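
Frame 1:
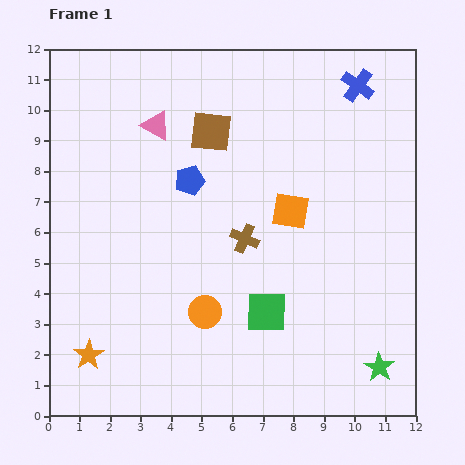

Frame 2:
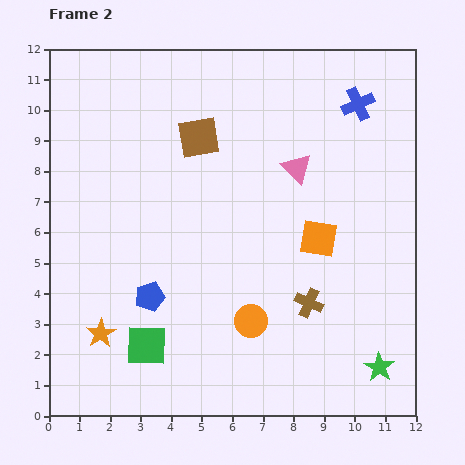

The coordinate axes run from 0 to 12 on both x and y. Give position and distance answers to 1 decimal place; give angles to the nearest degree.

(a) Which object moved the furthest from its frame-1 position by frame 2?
the pink triangle

(moved 4.8; next 4.1)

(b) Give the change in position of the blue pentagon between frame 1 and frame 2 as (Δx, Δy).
(-1.3, -3.8)

The blue pentagon was at (4.6, 7.7) in frame 1 and (3.3, 3.9) in frame 2.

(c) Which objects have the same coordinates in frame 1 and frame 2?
the green star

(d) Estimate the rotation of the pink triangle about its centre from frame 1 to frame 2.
16° clockwise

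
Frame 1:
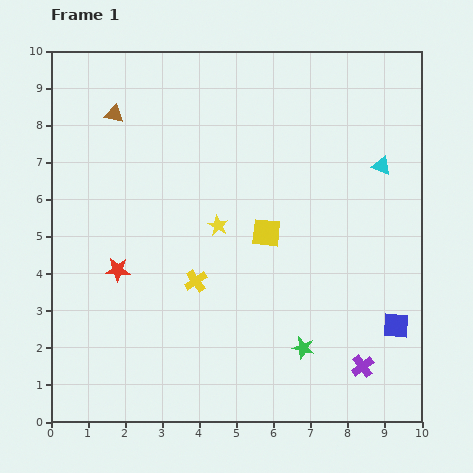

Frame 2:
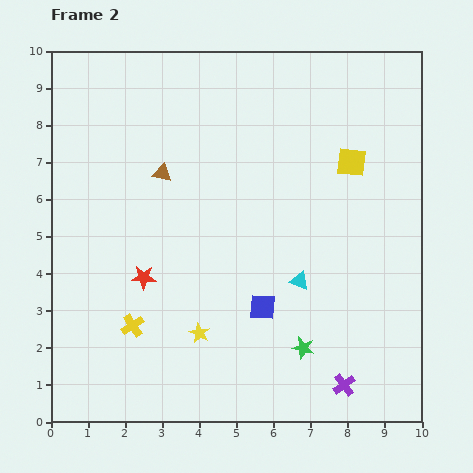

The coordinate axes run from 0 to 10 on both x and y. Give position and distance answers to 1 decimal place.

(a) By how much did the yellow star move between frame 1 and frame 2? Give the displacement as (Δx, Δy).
(-0.5, -2.9)

The yellow star was at (4.5, 5.3) in frame 1 and (4.0, 2.4) in frame 2.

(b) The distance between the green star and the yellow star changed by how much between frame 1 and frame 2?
-1.2

Distance in frame 1: 4.0. Distance in frame 2: 2.8.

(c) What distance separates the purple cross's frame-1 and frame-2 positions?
0.7

The purple cross moved from (8.4, 1.5) to (7.9, 1.0), a distance of √(0.5² + 0.5²) ≈ 0.7.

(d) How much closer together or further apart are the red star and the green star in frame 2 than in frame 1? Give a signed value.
-0.7

Distance in frame 1: 5.4. Distance in frame 2: 4.7.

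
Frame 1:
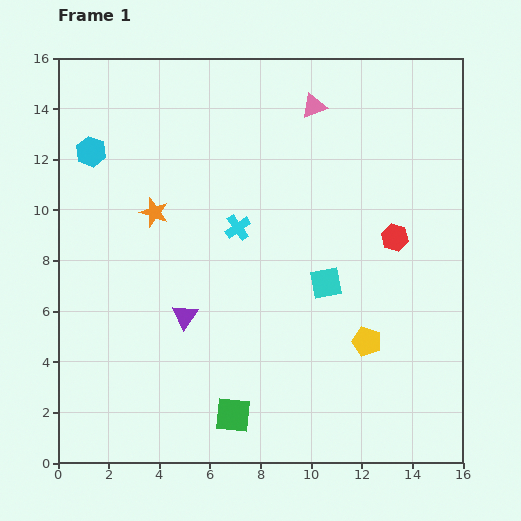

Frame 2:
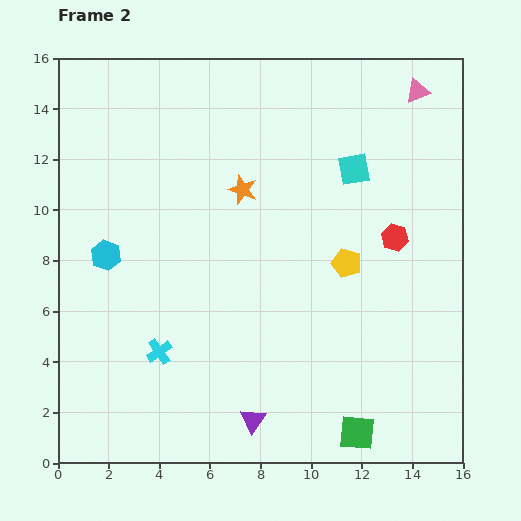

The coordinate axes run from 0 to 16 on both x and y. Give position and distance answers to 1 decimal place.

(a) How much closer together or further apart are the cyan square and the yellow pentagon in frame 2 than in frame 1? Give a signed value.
+0.9

Distance in frame 1: 2.8. Distance in frame 2: 3.7.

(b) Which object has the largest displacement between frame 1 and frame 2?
the cyan cross

(moved 5.8; next 4.9)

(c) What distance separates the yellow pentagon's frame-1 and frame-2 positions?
3.2

The yellow pentagon moved from (12.2, 4.8) to (11.4, 7.9), a distance of √(0.8² + 3.1²) ≈ 3.2.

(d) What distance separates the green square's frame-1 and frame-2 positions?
4.9

The green square moved from (6.9, 1.9) to (11.8, 1.2), a distance of √(4.9² + 0.7²) ≈ 4.9.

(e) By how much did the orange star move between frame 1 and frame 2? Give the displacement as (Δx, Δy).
(3.5, 0.9)

The orange star was at (3.8, 9.9) in frame 1 and (7.3, 10.8) in frame 2.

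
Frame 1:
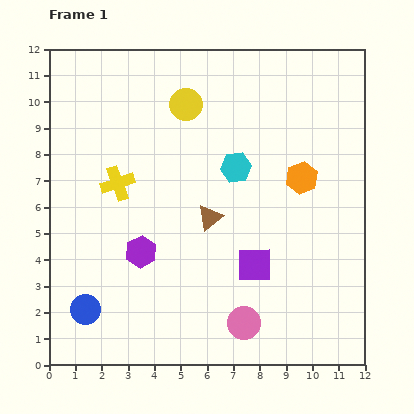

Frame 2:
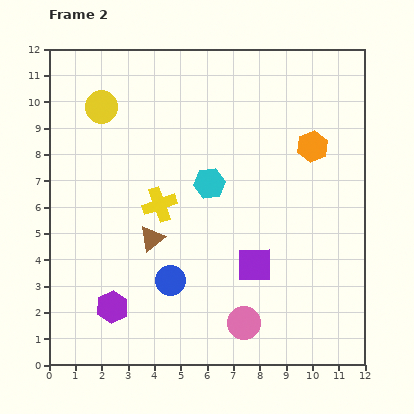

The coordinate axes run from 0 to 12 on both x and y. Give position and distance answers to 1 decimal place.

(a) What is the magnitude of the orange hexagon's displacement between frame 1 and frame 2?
1.3

The orange hexagon moved from (9.6, 7.1) to (10.0, 8.3), a distance of √(0.4² + 1.2²) ≈ 1.3.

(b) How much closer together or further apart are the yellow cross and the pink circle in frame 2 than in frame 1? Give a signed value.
-1.7

Distance in frame 1: 7.2. Distance in frame 2: 5.5.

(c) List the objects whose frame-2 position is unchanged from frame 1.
the purple square, the pink circle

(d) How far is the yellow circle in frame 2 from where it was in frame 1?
3.2

The yellow circle moved from (5.2, 9.9) to (2.0, 9.8), a distance of √(3.2² + 0.1²) ≈ 3.2.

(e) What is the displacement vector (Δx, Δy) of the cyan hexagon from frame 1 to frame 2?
(-1.0, -0.6)

The cyan hexagon was at (7.1, 7.5) in frame 1 and (6.1, 6.9) in frame 2.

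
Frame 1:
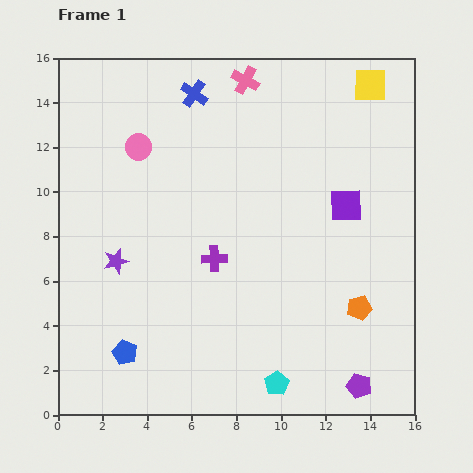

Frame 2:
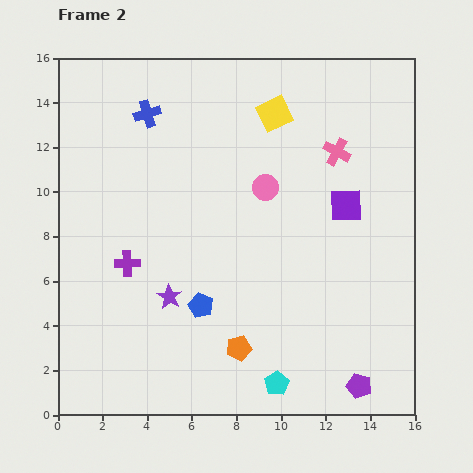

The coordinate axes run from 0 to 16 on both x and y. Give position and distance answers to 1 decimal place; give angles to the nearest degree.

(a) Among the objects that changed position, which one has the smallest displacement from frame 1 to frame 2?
the blue cross

(moved 2.3)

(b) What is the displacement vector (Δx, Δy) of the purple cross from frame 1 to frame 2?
(-3.9, -0.2)

The purple cross was at (7.0, 7.0) in frame 1 and (3.1, 6.8) in frame 2.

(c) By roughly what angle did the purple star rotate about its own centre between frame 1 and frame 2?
27° counter-clockwise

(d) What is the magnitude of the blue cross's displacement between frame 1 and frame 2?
2.3

The blue cross moved from (6.1, 14.4) to (4.0, 13.5), a distance of √(2.1² + 0.9²) ≈ 2.3.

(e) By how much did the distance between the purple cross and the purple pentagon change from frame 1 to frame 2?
+3.2

Distance in frame 1: 8.6. Distance in frame 2: 11.8.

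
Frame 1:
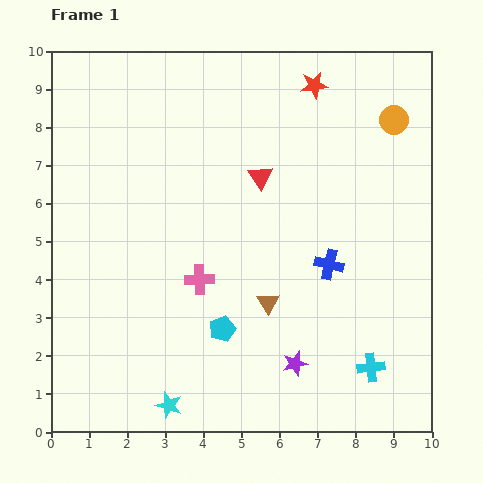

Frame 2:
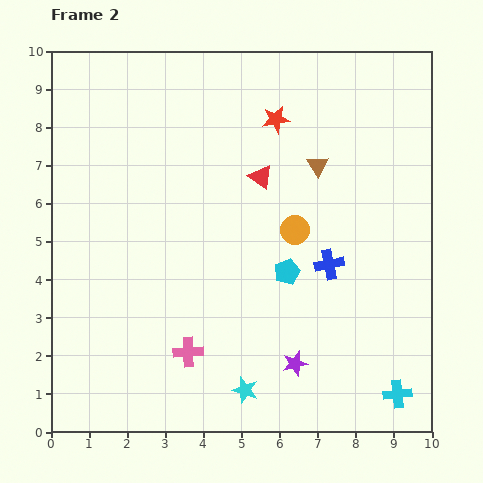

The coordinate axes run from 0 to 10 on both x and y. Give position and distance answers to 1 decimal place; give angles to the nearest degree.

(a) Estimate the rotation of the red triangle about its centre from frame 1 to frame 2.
19° counter-clockwise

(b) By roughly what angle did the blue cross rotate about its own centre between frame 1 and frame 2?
25° counter-clockwise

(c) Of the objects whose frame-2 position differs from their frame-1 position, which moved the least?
the cyan cross

(moved 1.0)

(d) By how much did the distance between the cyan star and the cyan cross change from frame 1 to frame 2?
-1.4

Distance in frame 1: 5.4. Distance in frame 2: 4.0.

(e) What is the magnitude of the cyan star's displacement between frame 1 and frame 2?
2.0

The cyan star moved from (3.1, 0.7) to (5.1, 1.1), a distance of √(2.0² + 0.4²) ≈ 2.0.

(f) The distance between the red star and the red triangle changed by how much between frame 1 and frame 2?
-1.2

Distance in frame 1: 2.8. Distance in frame 2: 1.6.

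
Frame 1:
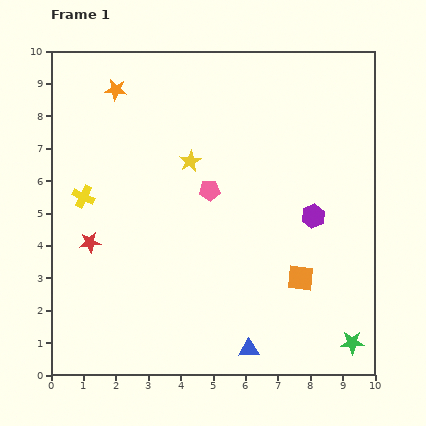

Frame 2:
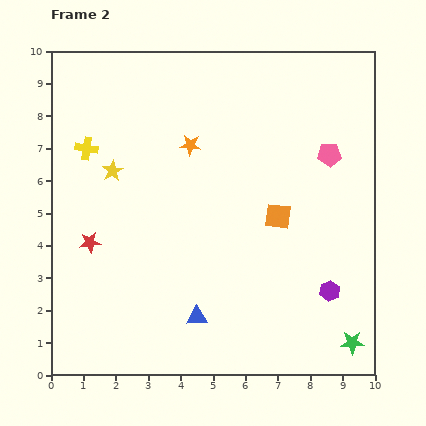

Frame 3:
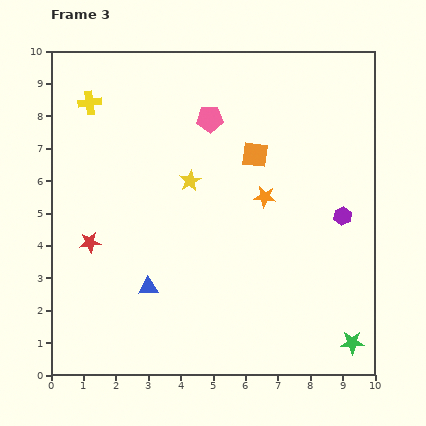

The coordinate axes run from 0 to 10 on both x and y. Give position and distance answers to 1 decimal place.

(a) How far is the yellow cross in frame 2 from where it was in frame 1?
1.5

The yellow cross moved from (1.0, 5.5) to (1.1, 7.0), a distance of √(0.1² + 1.5²) ≈ 1.5.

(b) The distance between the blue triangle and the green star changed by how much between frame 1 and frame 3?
+3.3

Distance in frame 1: 3.2. Distance in frame 3: 6.5.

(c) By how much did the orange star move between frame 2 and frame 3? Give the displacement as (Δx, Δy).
(2.3, -1.6)

The orange star was at (4.3, 7.1) in frame 2 and (6.6, 5.5) in frame 3.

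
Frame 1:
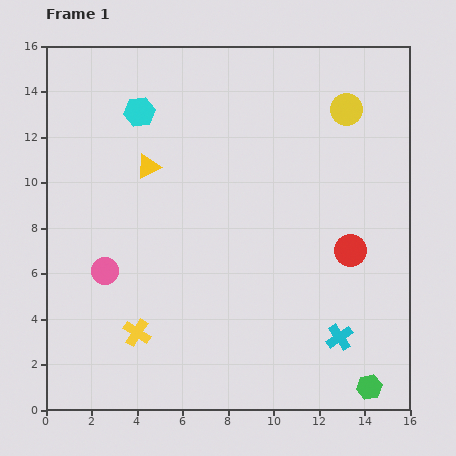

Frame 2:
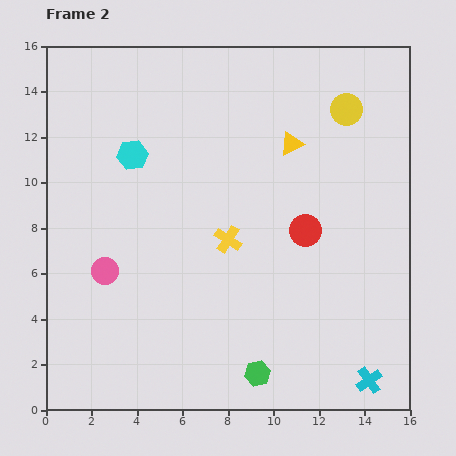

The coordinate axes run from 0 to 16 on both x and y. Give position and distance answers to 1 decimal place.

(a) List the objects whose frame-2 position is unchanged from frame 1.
the yellow circle, the pink circle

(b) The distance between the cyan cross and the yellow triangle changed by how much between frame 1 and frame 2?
-0.4

Distance in frame 1: 11.3. Distance in frame 2: 10.9.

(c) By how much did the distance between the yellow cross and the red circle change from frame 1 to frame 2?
-6.7

Distance in frame 1: 10.1. Distance in frame 2: 3.4.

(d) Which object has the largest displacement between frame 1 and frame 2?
the yellow triangle

(moved 6.4; next 5.7)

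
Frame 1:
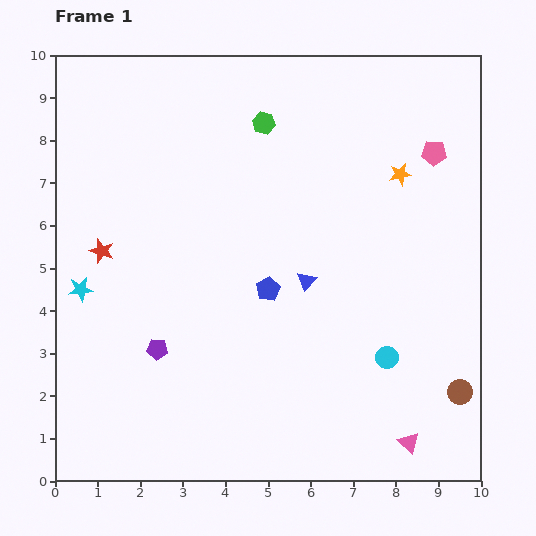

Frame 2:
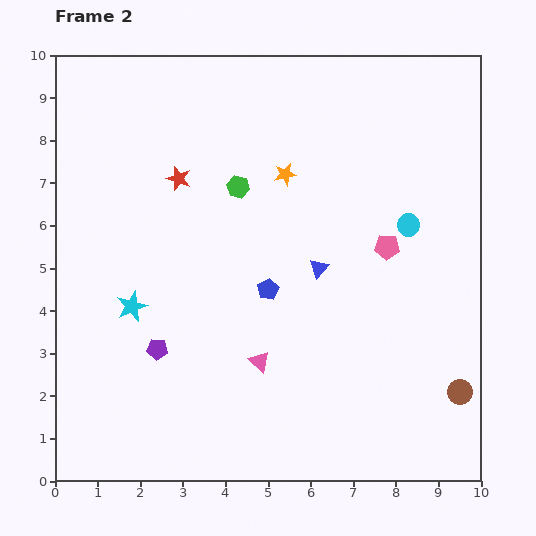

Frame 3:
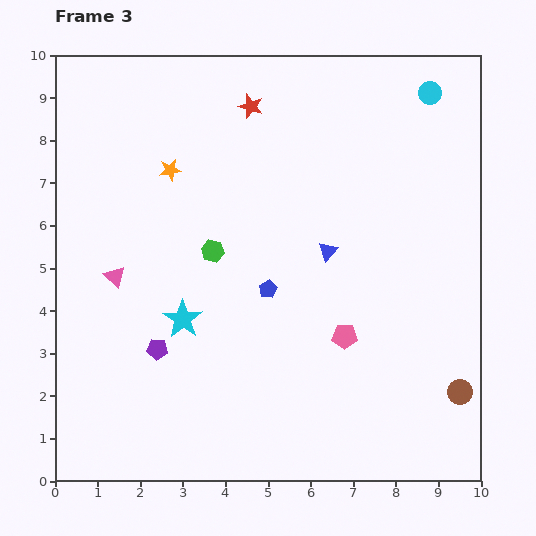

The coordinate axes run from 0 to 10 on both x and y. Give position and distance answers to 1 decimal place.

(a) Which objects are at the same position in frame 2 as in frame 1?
the purple pentagon, the brown circle, the blue pentagon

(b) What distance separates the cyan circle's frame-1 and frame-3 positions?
6.3

The cyan circle moved from (7.8, 2.9) to (8.8, 9.1), a distance of √(1.0² + 6.2²) ≈ 6.3.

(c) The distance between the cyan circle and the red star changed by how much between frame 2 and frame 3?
-1.3

Distance in frame 2: 5.5. Distance in frame 3: 4.2.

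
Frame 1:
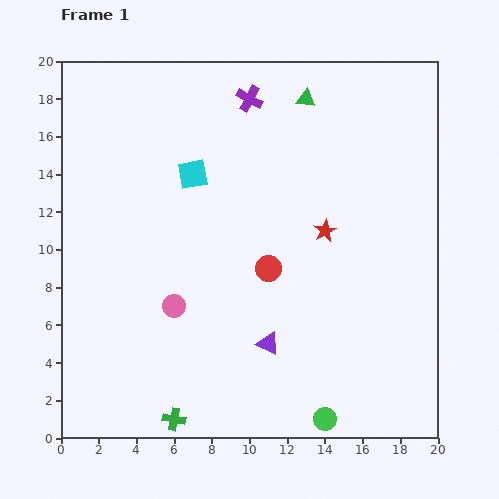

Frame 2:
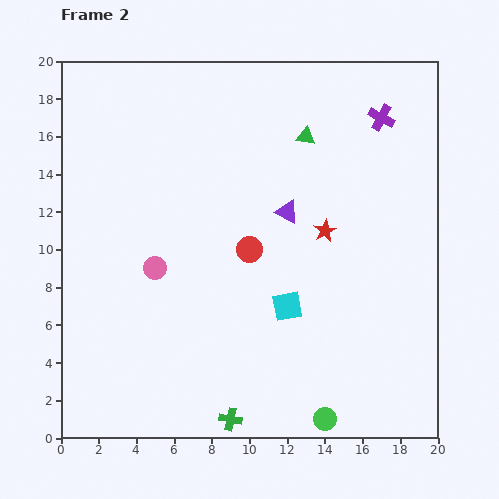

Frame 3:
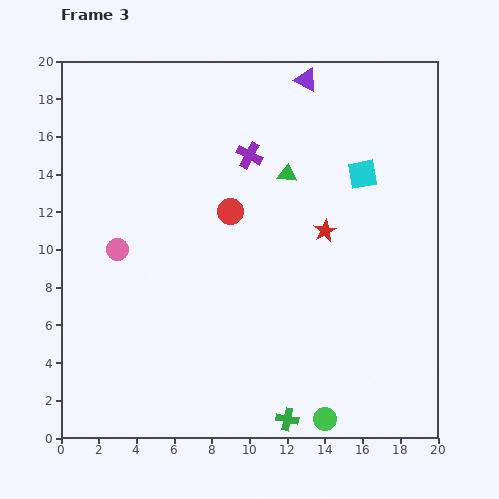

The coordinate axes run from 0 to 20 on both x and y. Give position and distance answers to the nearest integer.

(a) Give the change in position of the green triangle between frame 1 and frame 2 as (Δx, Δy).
(0, -2)

The green triangle was at (13, 18) in frame 1 and (13, 16) in frame 2.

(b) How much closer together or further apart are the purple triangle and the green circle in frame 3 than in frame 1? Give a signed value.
+13

Distance in frame 1: 5. Distance in frame 3: 18.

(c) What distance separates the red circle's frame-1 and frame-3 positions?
4

The red circle moved from (11, 9) to (9, 12), a distance of √(2² + 3²) ≈ 4.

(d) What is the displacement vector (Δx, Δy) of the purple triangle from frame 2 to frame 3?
(1, 7)

The purple triangle was at (12, 12) in frame 2 and (13, 19) in frame 3.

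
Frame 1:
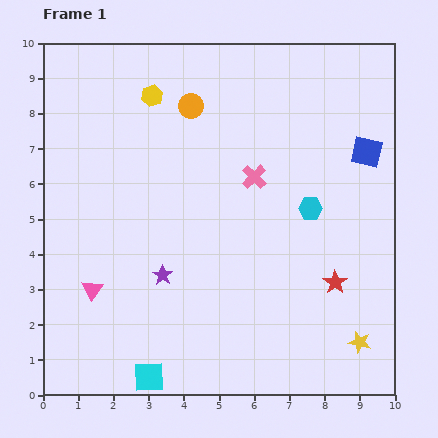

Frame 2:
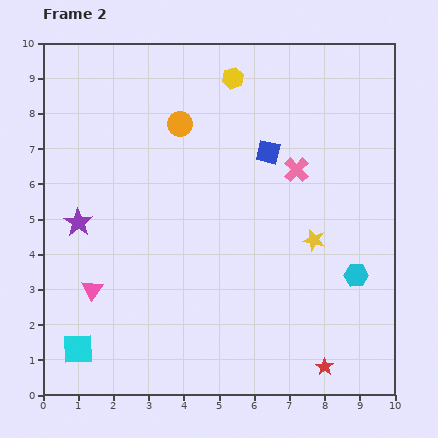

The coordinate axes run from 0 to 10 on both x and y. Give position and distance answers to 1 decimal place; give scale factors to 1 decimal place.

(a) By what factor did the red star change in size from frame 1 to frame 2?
0.8×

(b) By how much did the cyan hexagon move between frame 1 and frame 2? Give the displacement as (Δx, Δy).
(1.3, -1.9)

The cyan hexagon was at (7.6, 5.3) in frame 1 and (8.9, 3.4) in frame 2.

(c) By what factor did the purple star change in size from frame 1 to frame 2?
1.4×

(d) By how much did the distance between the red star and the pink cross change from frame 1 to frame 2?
+1.9

Distance in frame 1: 3.8. Distance in frame 2: 5.7.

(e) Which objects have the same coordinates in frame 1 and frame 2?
the pink triangle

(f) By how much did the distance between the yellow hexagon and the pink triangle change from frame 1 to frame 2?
+1.4

Distance in frame 1: 5.8. Distance in frame 2: 7.2.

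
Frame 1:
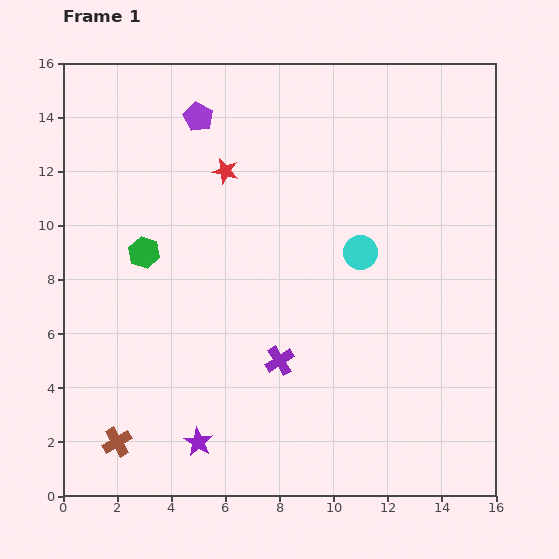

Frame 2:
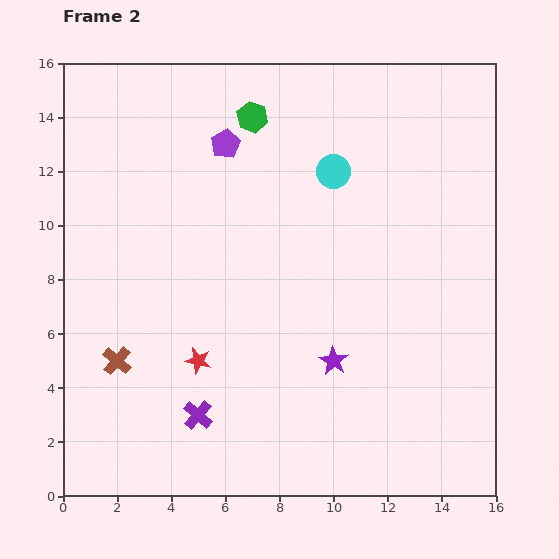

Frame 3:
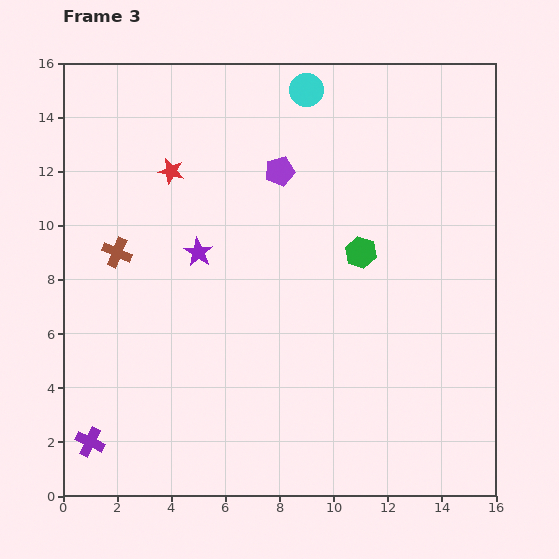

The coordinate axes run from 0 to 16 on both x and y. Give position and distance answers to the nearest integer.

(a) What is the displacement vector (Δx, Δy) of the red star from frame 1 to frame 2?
(-1, -7)

The red star was at (6, 12) in frame 1 and (5, 5) in frame 2.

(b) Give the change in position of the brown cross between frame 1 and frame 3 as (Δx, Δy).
(0, 7)

The brown cross was at (2, 2) in frame 1 and (2, 9) in frame 3.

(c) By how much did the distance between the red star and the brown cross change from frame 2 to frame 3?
+1

Distance in frame 2: 3. Distance in frame 3: 4.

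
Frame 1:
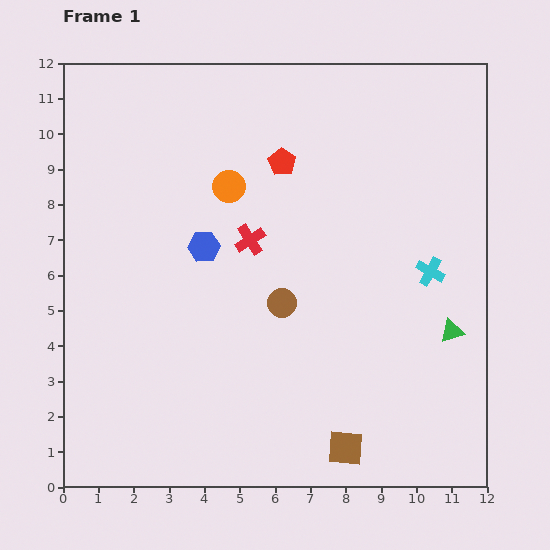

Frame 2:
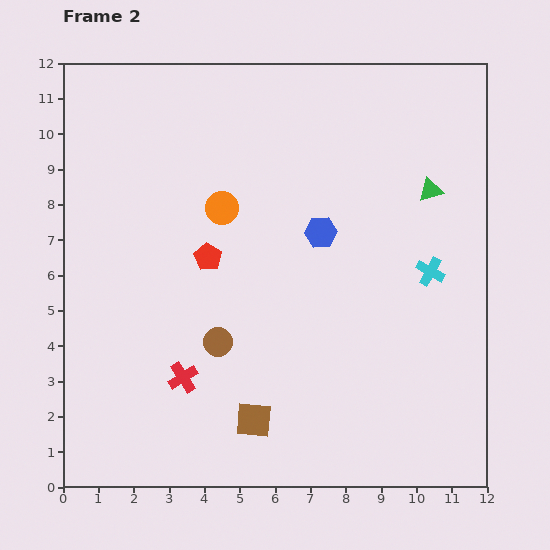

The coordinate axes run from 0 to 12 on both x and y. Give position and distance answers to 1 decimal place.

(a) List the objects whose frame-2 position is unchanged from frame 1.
the cyan cross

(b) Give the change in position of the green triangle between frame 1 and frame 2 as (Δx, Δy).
(-0.6, 4.0)

The green triangle was at (11.0, 4.4) in frame 1 and (10.4, 8.4) in frame 2.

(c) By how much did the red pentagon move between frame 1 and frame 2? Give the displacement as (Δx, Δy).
(-2.1, -2.7)

The red pentagon was at (6.2, 9.2) in frame 1 and (4.1, 6.5) in frame 2.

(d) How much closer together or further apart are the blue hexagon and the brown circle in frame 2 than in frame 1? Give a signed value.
+1.5

Distance in frame 1: 2.7. Distance in frame 2: 4.2.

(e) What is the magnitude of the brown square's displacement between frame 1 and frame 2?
2.7

The brown square moved from (8.0, 1.1) to (5.4, 1.9), a distance of √(2.6² + 0.8²) ≈ 2.7.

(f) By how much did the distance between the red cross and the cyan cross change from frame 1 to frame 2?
+2.4

Distance in frame 1: 5.2. Distance in frame 2: 7.6.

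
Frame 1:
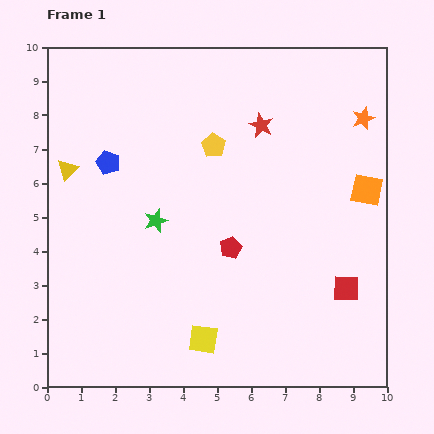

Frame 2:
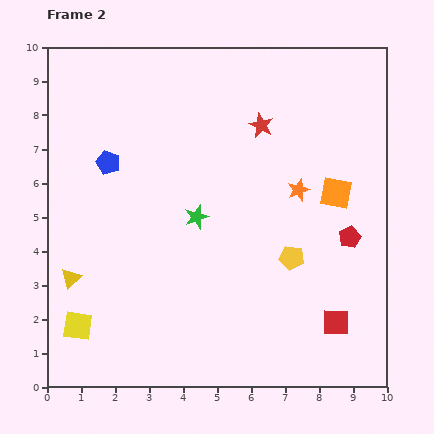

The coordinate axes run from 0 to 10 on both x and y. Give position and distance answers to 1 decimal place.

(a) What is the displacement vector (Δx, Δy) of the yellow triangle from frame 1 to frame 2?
(0.1, -3.2)

The yellow triangle was at (0.6, 6.4) in frame 1 and (0.7, 3.2) in frame 2.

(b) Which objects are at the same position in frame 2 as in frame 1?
the red star, the blue pentagon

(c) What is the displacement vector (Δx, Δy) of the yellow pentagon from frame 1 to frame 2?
(2.3, -3.3)

The yellow pentagon was at (4.9, 7.1) in frame 1 and (7.2, 3.8) in frame 2.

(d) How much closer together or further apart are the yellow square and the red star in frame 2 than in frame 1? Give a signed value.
+1.5

Distance in frame 1: 6.5. Distance in frame 2: 8.0.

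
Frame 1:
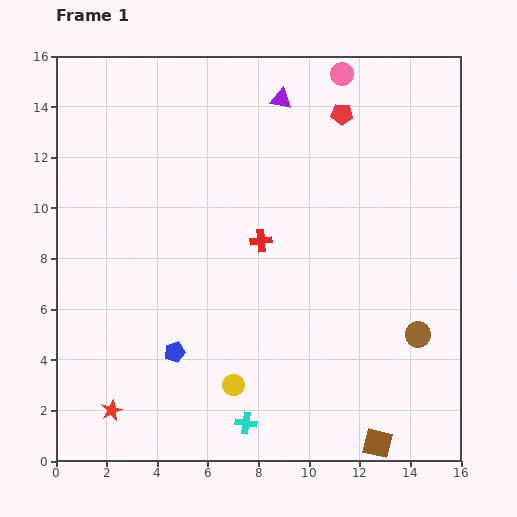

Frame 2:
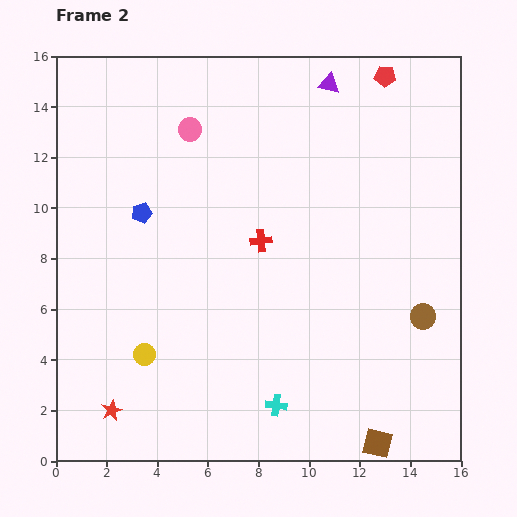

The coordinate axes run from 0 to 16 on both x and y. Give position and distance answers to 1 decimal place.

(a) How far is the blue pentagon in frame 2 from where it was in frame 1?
5.7

The blue pentagon moved from (4.7, 4.3) to (3.4, 9.8), a distance of √(1.3² + 5.5²) ≈ 5.7.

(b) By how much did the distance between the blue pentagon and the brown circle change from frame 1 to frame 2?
+2.2

Distance in frame 1: 9.6. Distance in frame 2: 11.8.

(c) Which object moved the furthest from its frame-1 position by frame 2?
the pink circle

(moved 6.4; next 5.7)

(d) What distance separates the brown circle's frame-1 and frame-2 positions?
0.7

The brown circle moved from (14.3, 5.0) to (14.5, 5.7), a distance of √(0.2² + 0.7²) ≈ 0.7.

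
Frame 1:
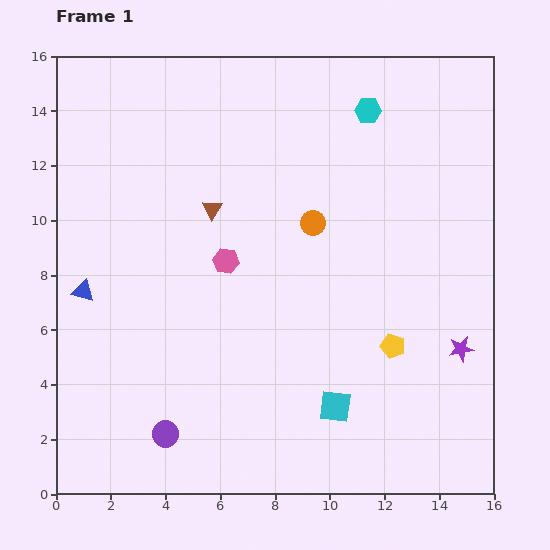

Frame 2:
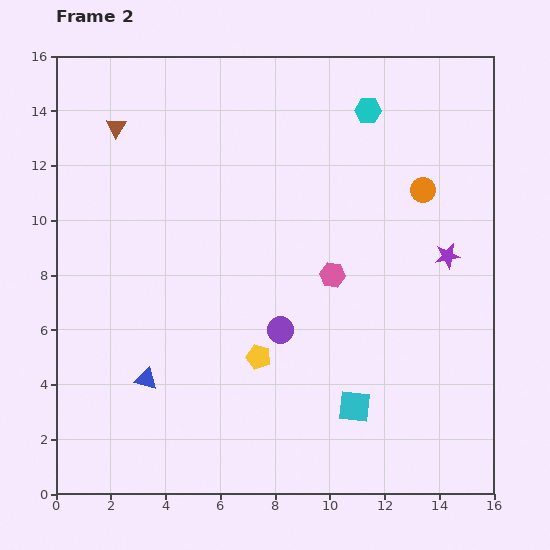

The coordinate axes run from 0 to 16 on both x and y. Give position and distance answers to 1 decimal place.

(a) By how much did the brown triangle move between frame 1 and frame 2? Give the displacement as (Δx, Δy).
(-3.5, 3.0)

The brown triangle was at (5.7, 10.4) in frame 1 and (2.2, 13.4) in frame 2.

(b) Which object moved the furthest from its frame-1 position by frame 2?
the purple circle

(moved 5.7; next 4.9)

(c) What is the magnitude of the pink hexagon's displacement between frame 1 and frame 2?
3.9

The pink hexagon moved from (6.2, 8.5) to (10.1, 8.0), a distance of √(3.9² + 0.5²) ≈ 3.9.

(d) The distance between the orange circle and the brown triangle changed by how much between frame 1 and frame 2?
+7.7

Distance in frame 1: 3.7. Distance in frame 2: 11.4.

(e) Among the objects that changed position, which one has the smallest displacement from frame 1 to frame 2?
the cyan square

(moved 0.7)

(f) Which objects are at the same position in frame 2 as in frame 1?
the cyan hexagon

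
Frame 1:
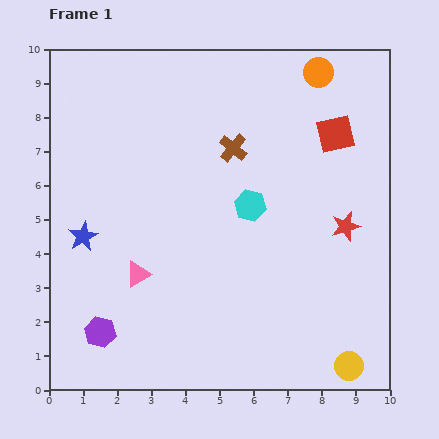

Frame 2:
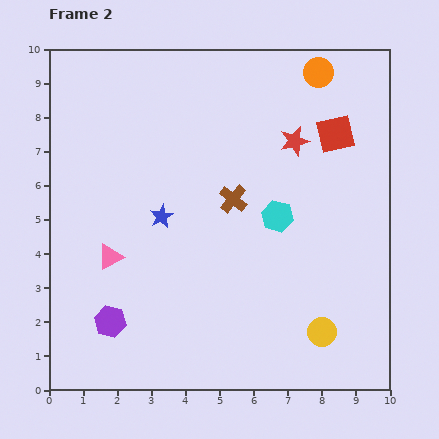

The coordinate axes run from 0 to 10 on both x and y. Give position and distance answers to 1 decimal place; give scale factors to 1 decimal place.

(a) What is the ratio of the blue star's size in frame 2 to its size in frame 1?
0.8×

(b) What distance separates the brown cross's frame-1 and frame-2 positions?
1.5

The brown cross moved from (5.4, 7.1) to (5.4, 5.6), a distance of √(0.0² + 1.5²) ≈ 1.5.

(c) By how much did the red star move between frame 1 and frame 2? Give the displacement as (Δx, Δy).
(-1.5, 2.5)

The red star was at (8.7, 4.8) in frame 1 and (7.2, 7.3) in frame 2.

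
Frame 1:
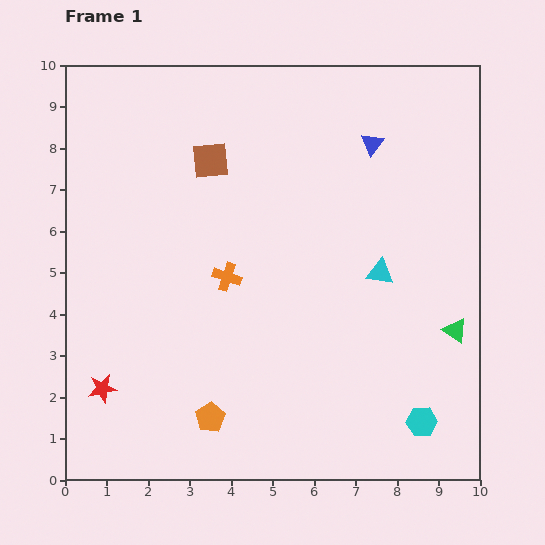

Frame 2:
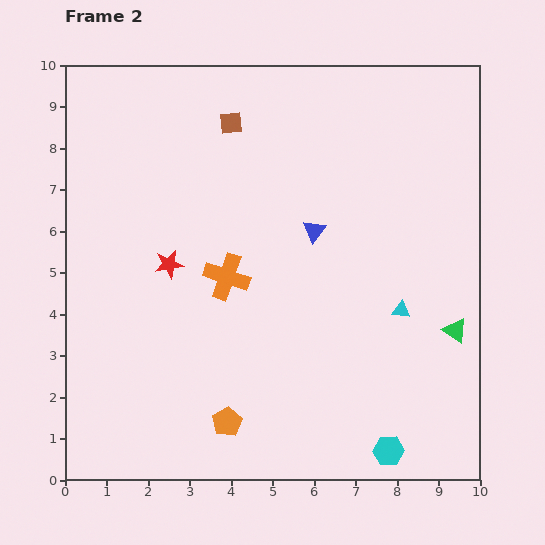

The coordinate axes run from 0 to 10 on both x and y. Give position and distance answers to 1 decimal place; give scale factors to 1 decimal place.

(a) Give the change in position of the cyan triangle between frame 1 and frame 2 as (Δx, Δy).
(0.5, -0.9)

The cyan triangle was at (7.6, 5.0) in frame 1 and (8.1, 4.1) in frame 2.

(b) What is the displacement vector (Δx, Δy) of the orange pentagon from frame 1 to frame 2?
(0.4, -0.1)

The orange pentagon was at (3.5, 1.5) in frame 1 and (3.9, 1.4) in frame 2.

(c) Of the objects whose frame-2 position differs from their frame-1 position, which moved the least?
the orange pentagon

(moved 0.4)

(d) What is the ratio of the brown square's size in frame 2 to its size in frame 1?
0.6×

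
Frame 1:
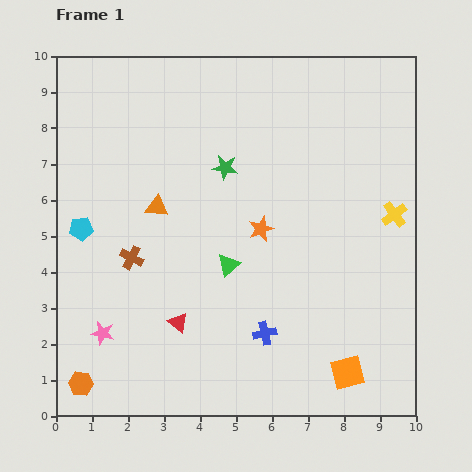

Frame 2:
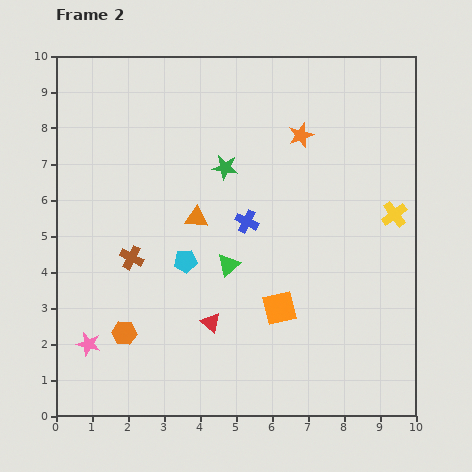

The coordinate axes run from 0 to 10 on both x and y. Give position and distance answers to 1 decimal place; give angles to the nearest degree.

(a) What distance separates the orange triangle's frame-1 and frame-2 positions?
1.1

The orange triangle moved from (2.8, 5.8) to (3.9, 5.5), a distance of √(1.1² + 0.3²) ≈ 1.1.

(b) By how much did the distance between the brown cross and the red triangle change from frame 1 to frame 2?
+0.6

Distance in frame 1: 2.2. Distance in frame 2: 2.8.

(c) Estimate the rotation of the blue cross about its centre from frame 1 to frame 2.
38° clockwise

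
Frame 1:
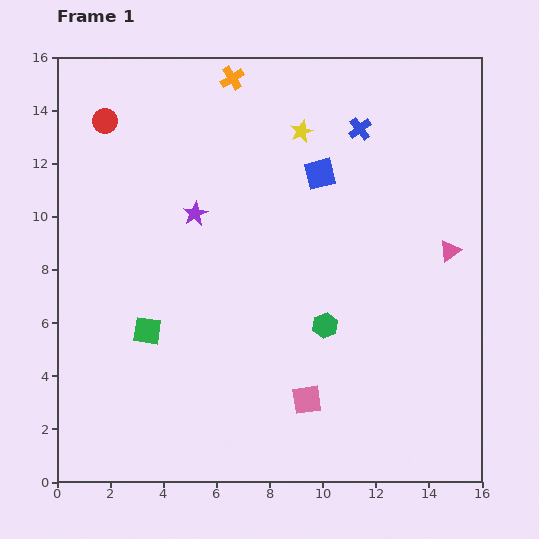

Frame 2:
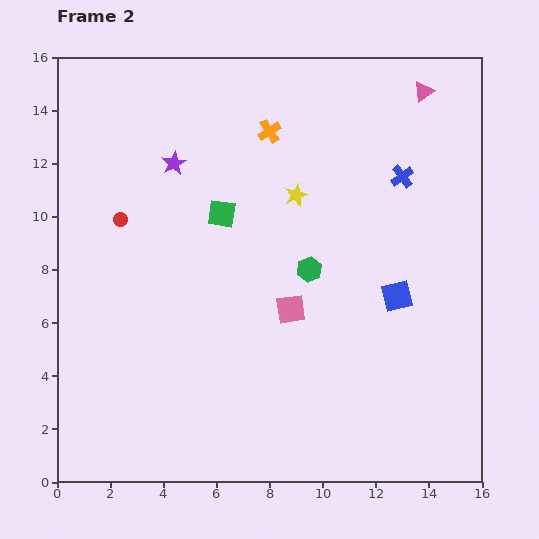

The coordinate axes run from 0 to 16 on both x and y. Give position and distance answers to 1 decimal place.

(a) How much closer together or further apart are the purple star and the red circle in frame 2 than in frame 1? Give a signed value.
-2.0

Distance in frame 1: 4.9. Distance in frame 2: 2.9.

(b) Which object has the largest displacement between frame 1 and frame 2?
the pink triangle

(moved 6.1; next 5.4)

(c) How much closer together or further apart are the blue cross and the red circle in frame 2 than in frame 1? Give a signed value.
+1.1

Distance in frame 1: 9.6. Distance in frame 2: 10.7.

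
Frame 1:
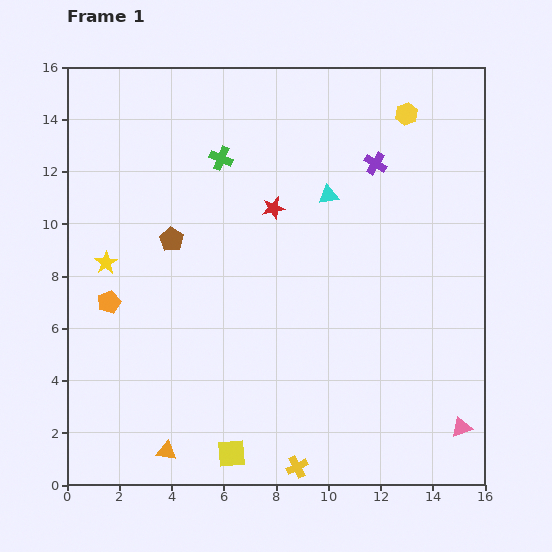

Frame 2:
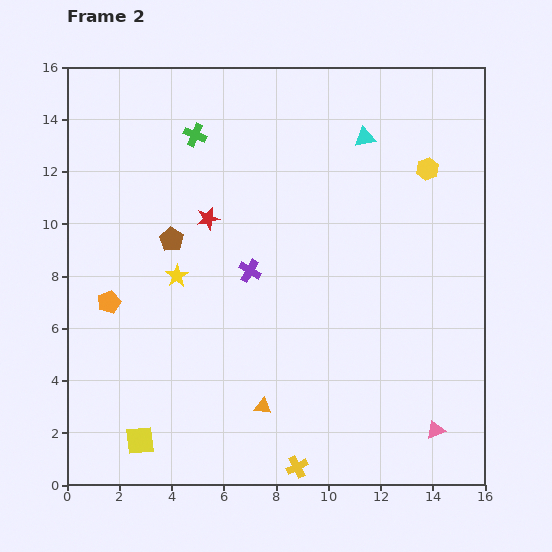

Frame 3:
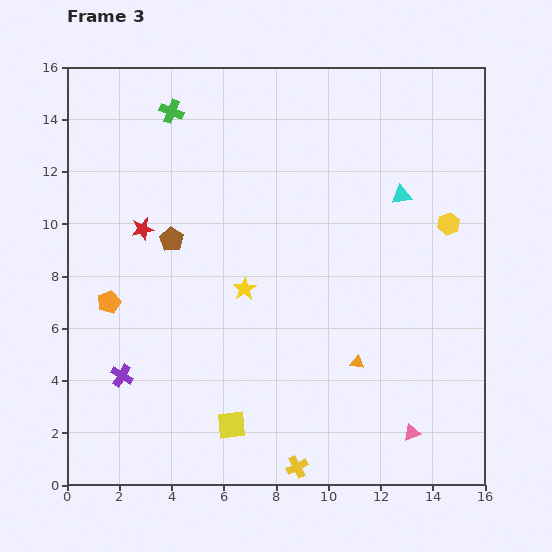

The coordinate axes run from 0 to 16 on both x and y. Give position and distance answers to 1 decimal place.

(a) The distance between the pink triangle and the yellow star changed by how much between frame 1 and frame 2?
-3.5

Distance in frame 1: 15.0. Distance in frame 2: 11.5.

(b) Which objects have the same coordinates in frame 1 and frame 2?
the brown pentagon, the yellow cross, the orange pentagon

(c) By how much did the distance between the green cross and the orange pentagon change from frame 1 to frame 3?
+0.7

Distance in frame 1: 7.0. Distance in frame 3: 7.7.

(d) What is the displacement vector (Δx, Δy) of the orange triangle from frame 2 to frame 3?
(3.6, 1.7)

The orange triangle was at (7.5, 3.0) in frame 2 and (11.1, 4.7) in frame 3.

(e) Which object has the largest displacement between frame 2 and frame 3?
the purple cross

(moved 6.3; next 4.0)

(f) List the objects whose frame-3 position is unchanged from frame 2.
the brown pentagon, the yellow cross, the orange pentagon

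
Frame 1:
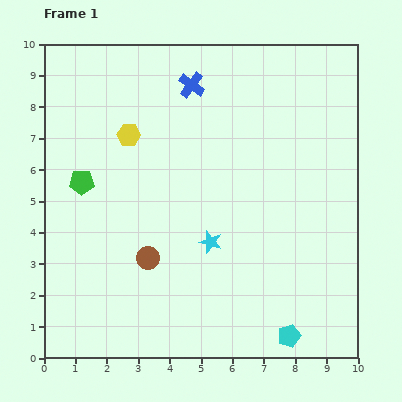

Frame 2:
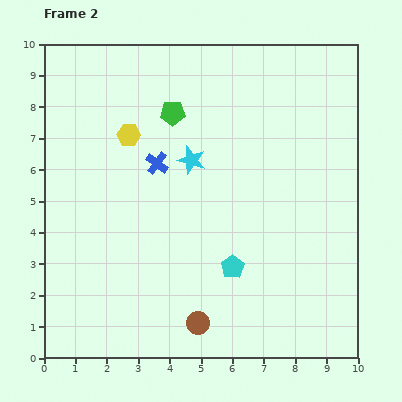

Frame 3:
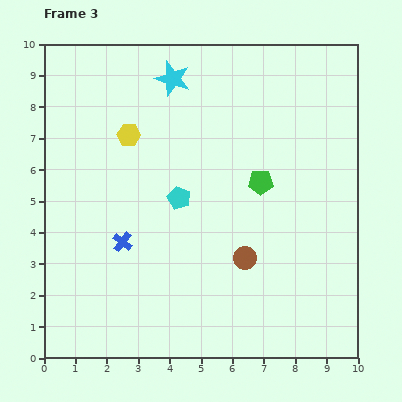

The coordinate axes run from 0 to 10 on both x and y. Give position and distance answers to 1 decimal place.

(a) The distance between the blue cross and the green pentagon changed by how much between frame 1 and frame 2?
-3.0

Distance in frame 1: 4.7. Distance in frame 2: 1.7.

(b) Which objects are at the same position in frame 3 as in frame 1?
the yellow hexagon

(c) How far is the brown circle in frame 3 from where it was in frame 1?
3.1

The brown circle moved from (3.3, 3.2) to (6.4, 3.2), a distance of √(3.1² + 0.0²) ≈ 3.1.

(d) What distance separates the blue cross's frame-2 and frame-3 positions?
2.7

The blue cross moved from (3.6, 6.2) to (2.5, 3.7), a distance of √(1.1² + 2.5²) ≈ 2.7.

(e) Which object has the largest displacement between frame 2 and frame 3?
the green pentagon

(moved 3.6; next 2.8)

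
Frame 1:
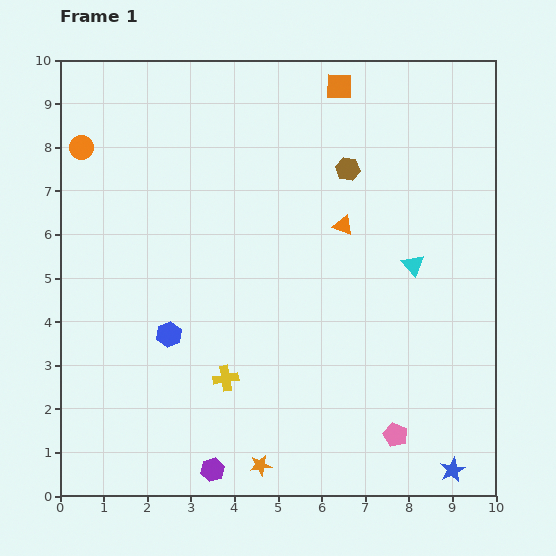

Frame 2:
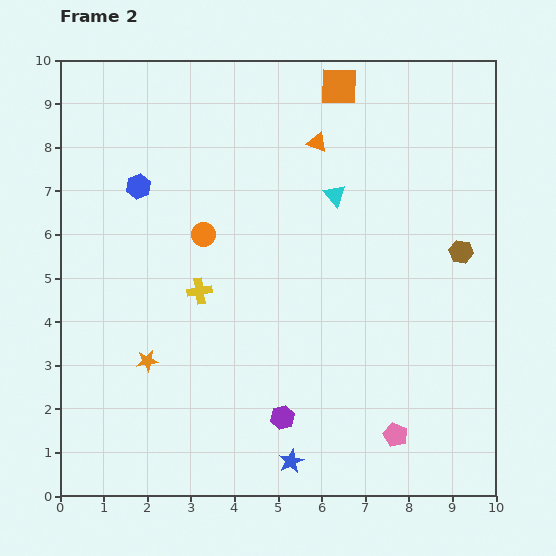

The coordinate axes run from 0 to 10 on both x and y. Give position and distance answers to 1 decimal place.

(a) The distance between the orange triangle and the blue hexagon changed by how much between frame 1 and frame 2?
-0.5

Distance in frame 1: 4.7. Distance in frame 2: 4.2.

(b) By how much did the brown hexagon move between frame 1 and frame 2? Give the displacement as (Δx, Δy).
(2.6, -1.9)

The brown hexagon was at (6.6, 7.5) in frame 1 and (9.2, 5.6) in frame 2.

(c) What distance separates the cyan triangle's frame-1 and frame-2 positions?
2.4

The cyan triangle moved from (8.1, 5.3) to (6.3, 6.9), a distance of √(1.8² + 1.6²) ≈ 2.4.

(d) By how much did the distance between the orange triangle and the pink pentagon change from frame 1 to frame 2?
+2.0

Distance in frame 1: 4.9. Distance in frame 2: 6.9.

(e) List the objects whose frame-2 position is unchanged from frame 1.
the orange square, the pink pentagon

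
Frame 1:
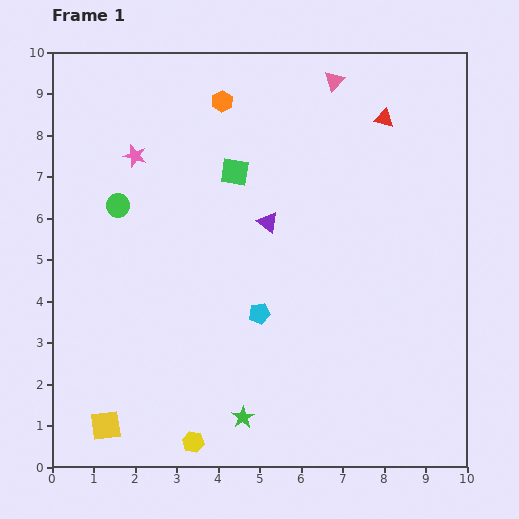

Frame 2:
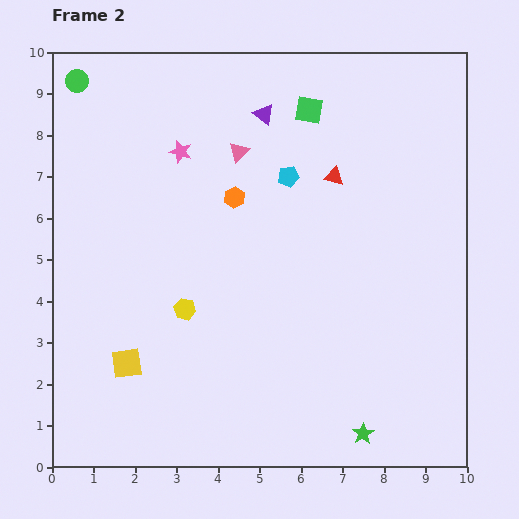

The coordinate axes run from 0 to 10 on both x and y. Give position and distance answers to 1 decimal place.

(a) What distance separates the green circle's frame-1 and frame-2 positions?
3.2

The green circle moved from (1.6, 6.3) to (0.6, 9.3), a distance of √(1.0² + 3.0²) ≈ 3.2.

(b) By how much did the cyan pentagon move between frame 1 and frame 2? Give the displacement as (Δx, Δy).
(0.7, 3.3)

The cyan pentagon was at (5.0, 3.7) in frame 1 and (5.7, 7.0) in frame 2.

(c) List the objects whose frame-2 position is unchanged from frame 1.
none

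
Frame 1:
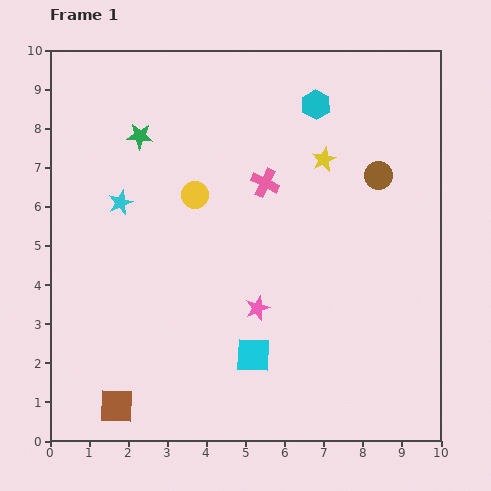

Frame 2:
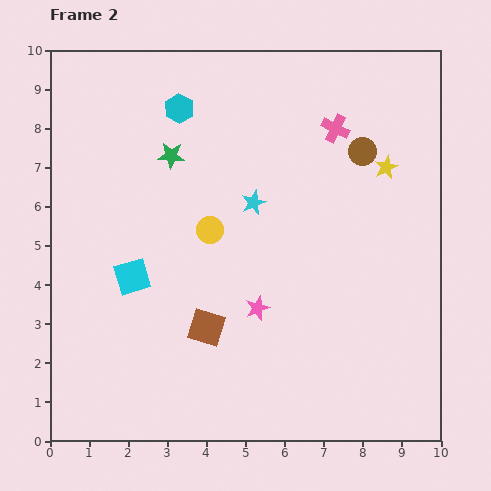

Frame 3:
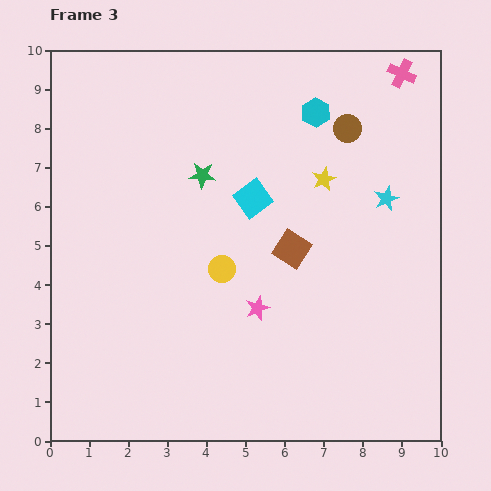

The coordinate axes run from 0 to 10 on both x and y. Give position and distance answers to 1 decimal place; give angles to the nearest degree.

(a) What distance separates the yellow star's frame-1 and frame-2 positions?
1.6

The yellow star moved from (7.0, 7.2) to (8.6, 7.0), a distance of √(1.6² + 0.2²) ≈ 1.6.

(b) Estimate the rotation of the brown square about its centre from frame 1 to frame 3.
30° clockwise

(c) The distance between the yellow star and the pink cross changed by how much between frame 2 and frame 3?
+1.8

Distance in frame 2: 1.6. Distance in frame 3: 3.4.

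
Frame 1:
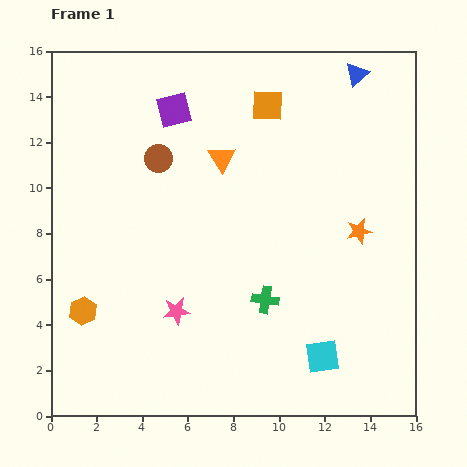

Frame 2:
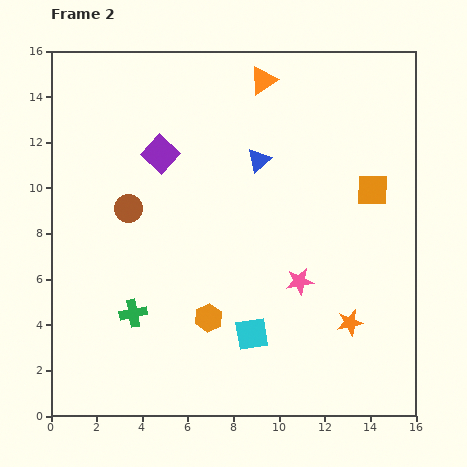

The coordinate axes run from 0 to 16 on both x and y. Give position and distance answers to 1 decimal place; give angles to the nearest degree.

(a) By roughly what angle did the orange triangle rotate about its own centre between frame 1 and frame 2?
30° clockwise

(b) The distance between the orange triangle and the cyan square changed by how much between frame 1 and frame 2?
+1.4

Distance in frame 1: 9.7. Distance in frame 2: 11.1.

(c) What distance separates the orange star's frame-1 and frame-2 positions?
4.0

The orange star moved from (13.5, 8.1) to (13.1, 4.1), a distance of √(0.4² + 4.0²) ≈ 4.0.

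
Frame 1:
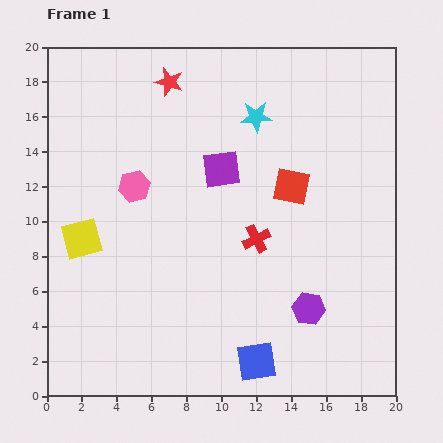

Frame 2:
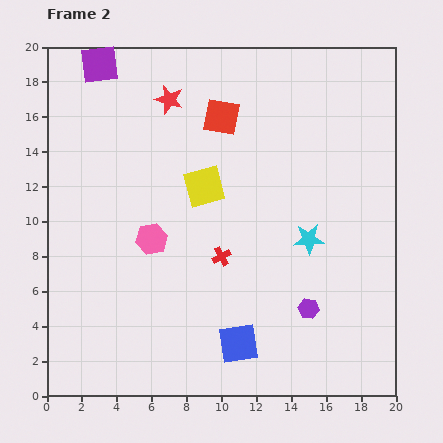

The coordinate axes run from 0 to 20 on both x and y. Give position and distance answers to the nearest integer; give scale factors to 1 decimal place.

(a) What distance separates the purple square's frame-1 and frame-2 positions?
9

The purple square moved from (10, 13) to (3, 19), a distance of √(7² + 6²) ≈ 9.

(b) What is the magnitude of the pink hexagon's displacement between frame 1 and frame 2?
3

The pink hexagon moved from (5, 12) to (6, 9), a distance of √(1² + 3²) ≈ 3.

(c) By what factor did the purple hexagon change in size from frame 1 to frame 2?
0.6×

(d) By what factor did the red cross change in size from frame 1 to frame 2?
0.7×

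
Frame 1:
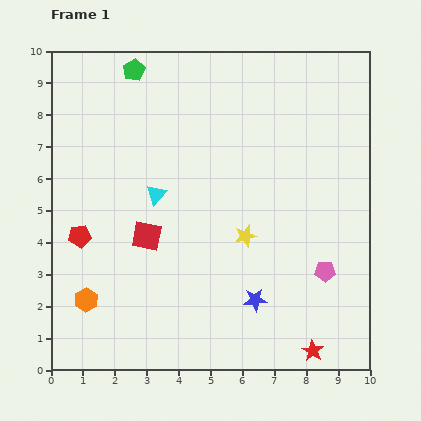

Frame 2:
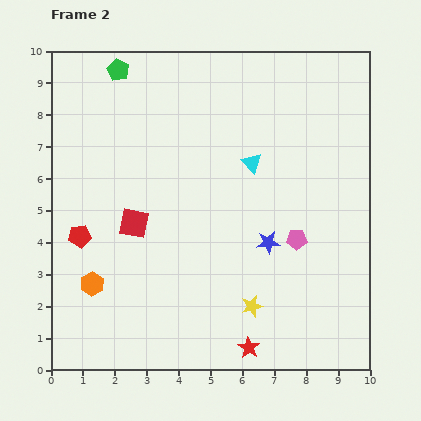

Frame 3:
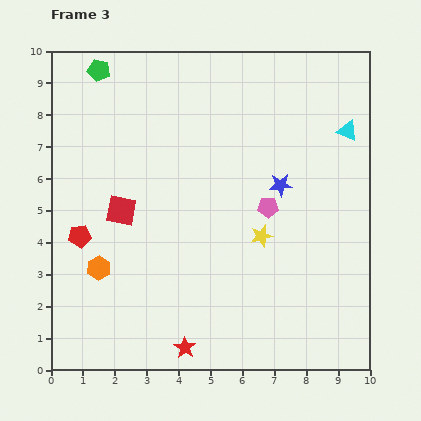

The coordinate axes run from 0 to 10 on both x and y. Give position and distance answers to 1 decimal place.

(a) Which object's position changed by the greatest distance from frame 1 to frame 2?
the cyan triangle

(moved 3.2; next 2.2)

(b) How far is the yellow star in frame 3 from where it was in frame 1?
0.5

The yellow star moved from (6.1, 4.2) to (6.6, 4.2), a distance of √(0.5² + 0.0²) ≈ 0.5.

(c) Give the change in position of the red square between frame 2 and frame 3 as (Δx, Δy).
(-0.4, 0.4)

The red square was at (2.6, 4.6) in frame 2 and (2.2, 5.0) in frame 3.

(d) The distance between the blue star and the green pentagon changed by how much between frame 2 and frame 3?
-0.5

Distance in frame 2: 7.2. Distance in frame 3: 6.7.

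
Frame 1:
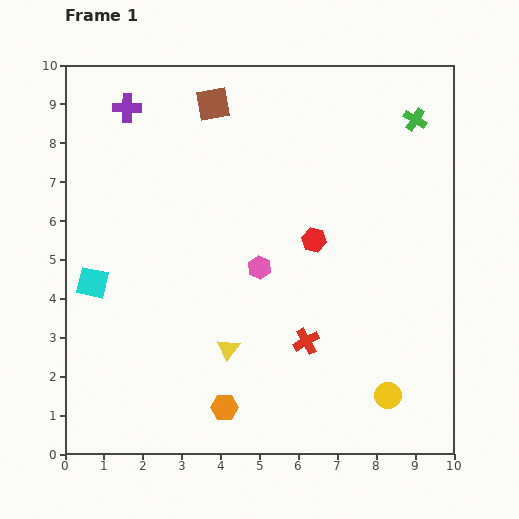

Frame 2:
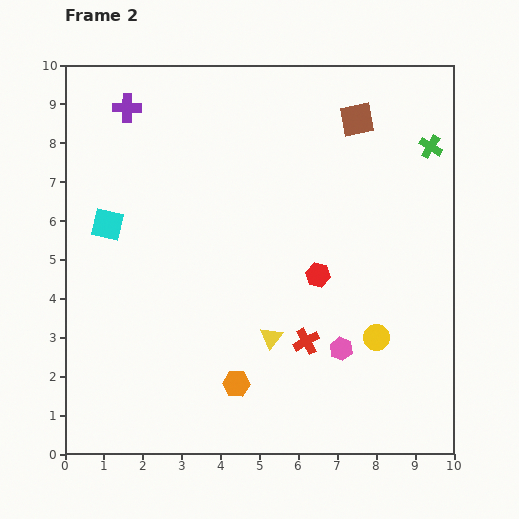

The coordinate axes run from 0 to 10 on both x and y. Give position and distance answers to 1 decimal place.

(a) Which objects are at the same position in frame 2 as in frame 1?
the red cross, the purple cross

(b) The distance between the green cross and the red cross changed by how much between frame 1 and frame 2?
-0.5

Distance in frame 1: 6.4. Distance in frame 2: 5.9.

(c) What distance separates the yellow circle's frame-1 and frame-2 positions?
1.5

The yellow circle moved from (8.3, 1.5) to (8.0, 3.0), a distance of √(0.3² + 1.5²) ≈ 1.5.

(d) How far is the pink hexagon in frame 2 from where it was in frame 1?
3.0

The pink hexagon moved from (5.0, 4.8) to (7.1, 2.7), a distance of √(2.1² + 2.1²) ≈ 3.0.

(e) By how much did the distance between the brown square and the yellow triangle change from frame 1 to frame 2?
-0.3

Distance in frame 1: 6.3. Distance in frame 2: 6.0.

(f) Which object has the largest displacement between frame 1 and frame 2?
the brown square

(moved 3.7; next 3.0)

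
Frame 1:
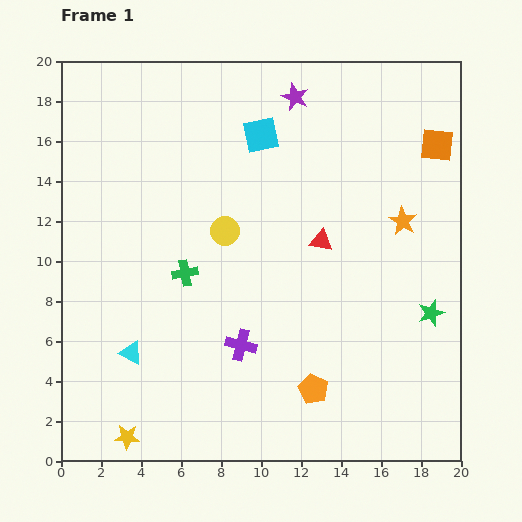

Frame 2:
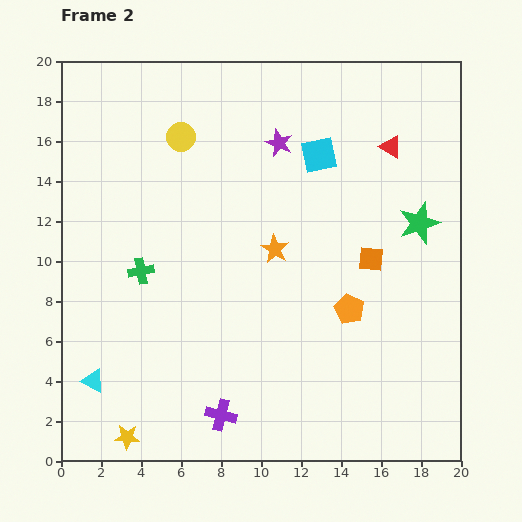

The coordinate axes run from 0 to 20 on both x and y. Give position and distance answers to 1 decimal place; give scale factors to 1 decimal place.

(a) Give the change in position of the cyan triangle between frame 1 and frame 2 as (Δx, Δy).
(-1.9, -1.4)

The cyan triangle was at (3.5, 5.4) in frame 1 and (1.6, 4.0) in frame 2.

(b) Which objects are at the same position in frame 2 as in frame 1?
the yellow star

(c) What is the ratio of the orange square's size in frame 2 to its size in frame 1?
0.7×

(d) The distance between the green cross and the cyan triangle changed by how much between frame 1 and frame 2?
+1.2

Distance in frame 1: 4.8. Distance in frame 2: 6.0.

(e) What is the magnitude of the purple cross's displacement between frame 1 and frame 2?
3.6

The purple cross moved from (9.0, 5.8) to (8.0, 2.3), a distance of √(1.0² + 3.5²) ≈ 3.6.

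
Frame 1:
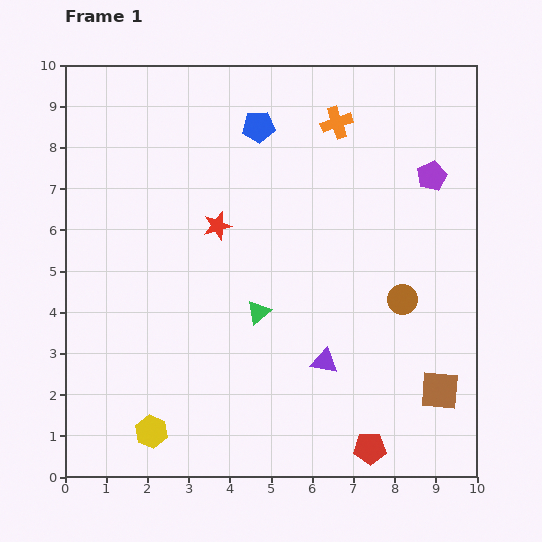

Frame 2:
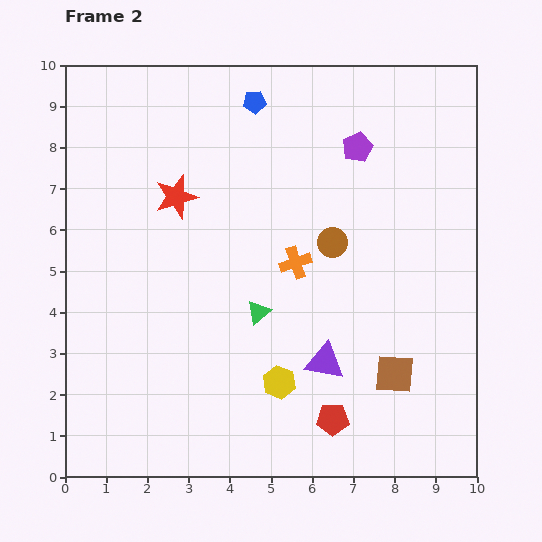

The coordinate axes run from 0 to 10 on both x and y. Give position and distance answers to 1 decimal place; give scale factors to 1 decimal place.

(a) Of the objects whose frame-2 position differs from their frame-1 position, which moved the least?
the blue pentagon

(moved 0.6)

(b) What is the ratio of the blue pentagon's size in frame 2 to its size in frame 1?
0.7×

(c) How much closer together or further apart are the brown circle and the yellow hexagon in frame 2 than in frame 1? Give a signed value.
-3.3

Distance in frame 1: 6.9. Distance in frame 2: 3.6.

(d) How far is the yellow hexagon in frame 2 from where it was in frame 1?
3.3

The yellow hexagon moved from (2.1, 1.1) to (5.2, 2.3), a distance of √(3.1² + 1.2²) ≈ 3.3.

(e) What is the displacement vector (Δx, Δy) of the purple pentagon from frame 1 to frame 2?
(-1.8, 0.7)

The purple pentagon was at (8.9, 7.3) in frame 1 and (7.1, 8.0) in frame 2.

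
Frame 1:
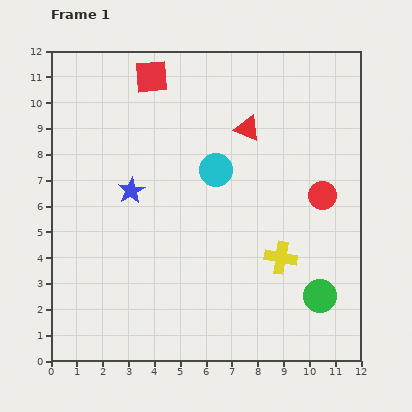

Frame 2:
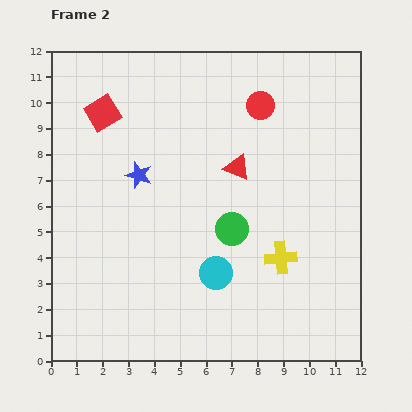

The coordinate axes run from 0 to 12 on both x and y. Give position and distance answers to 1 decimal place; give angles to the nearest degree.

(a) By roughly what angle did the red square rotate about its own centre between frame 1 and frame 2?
27° counter-clockwise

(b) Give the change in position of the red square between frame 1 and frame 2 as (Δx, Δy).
(-1.9, -1.4)

The red square was at (3.9, 11.0) in frame 1 and (2.0, 9.6) in frame 2.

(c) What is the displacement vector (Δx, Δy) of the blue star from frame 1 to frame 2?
(0.3, 0.6)

The blue star was at (3.1, 6.6) in frame 1 and (3.4, 7.2) in frame 2.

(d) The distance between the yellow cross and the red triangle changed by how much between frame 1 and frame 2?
-1.3

Distance in frame 1: 5.2. Distance in frame 2: 3.9.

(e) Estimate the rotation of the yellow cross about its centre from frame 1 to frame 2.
15° counter-clockwise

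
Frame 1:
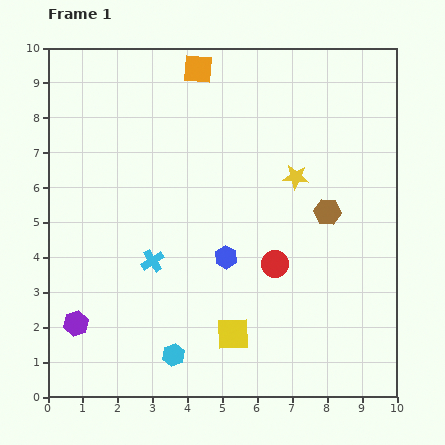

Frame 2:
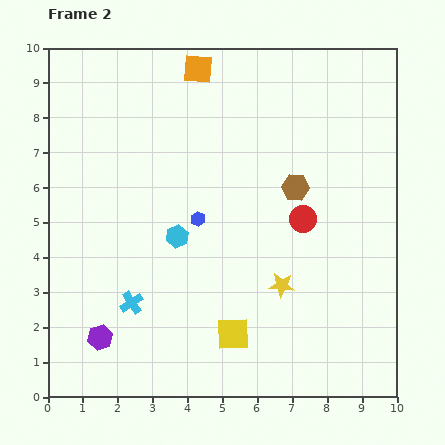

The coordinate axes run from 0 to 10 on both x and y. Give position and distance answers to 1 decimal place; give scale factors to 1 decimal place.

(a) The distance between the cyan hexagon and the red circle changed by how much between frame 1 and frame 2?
-0.3

Distance in frame 1: 3.9. Distance in frame 2: 3.6.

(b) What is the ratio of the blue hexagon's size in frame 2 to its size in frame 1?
0.6×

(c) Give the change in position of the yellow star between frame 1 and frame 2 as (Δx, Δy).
(-0.4, -3.1)

The yellow star was at (7.1, 6.3) in frame 1 and (6.7, 3.2) in frame 2.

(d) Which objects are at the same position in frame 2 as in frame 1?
the yellow square, the orange square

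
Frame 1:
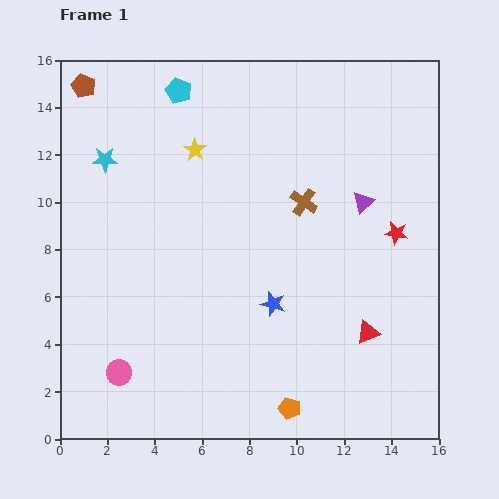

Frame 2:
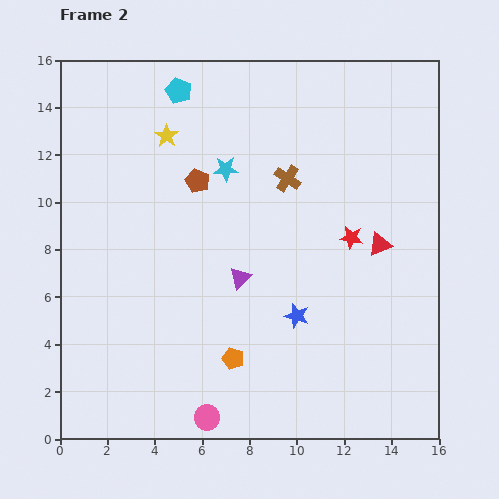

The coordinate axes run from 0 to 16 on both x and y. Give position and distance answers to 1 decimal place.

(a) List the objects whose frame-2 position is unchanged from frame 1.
the cyan pentagon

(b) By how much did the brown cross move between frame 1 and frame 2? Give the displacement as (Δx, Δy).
(-0.7, 1.0)

The brown cross was at (10.3, 10.0) in frame 1 and (9.6, 11.0) in frame 2.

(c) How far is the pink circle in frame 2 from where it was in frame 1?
4.2

The pink circle moved from (2.5, 2.8) to (6.2, 0.9), a distance of √(3.7² + 1.9²) ≈ 4.2.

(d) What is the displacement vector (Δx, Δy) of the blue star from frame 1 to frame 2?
(1.0, -0.5)

The blue star was at (9.0, 5.7) in frame 1 and (10.0, 5.2) in frame 2.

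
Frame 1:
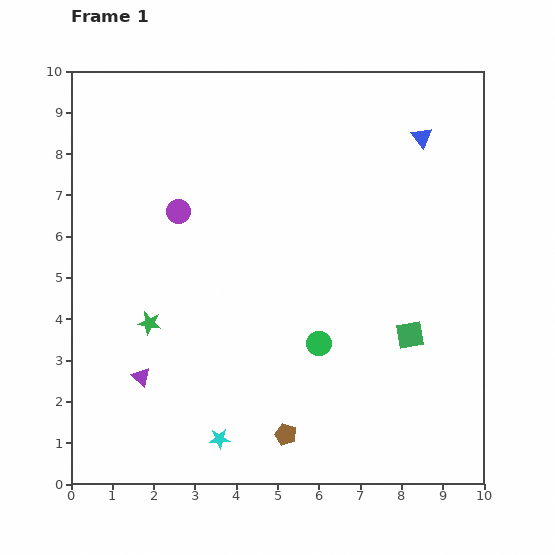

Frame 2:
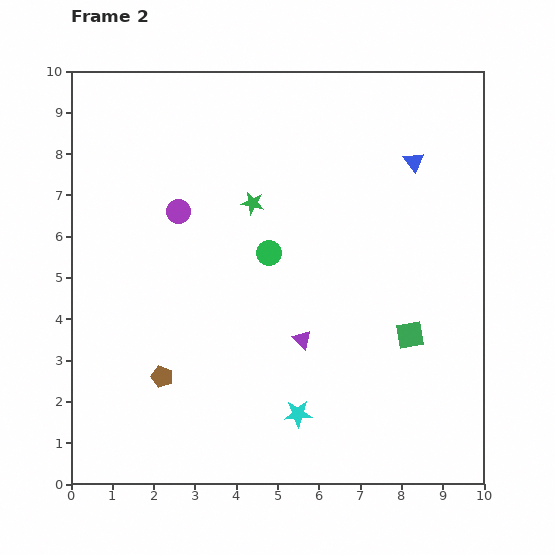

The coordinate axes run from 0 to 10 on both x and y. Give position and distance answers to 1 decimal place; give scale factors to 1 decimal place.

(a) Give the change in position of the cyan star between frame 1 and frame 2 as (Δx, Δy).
(1.9, 0.6)

The cyan star was at (3.6, 1.1) in frame 1 and (5.5, 1.7) in frame 2.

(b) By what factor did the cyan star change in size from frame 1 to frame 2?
1.4×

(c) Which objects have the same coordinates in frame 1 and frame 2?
the green square, the purple circle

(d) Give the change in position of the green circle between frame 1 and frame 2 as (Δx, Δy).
(-1.2, 2.2)

The green circle was at (6.0, 3.4) in frame 1 and (4.8, 5.6) in frame 2.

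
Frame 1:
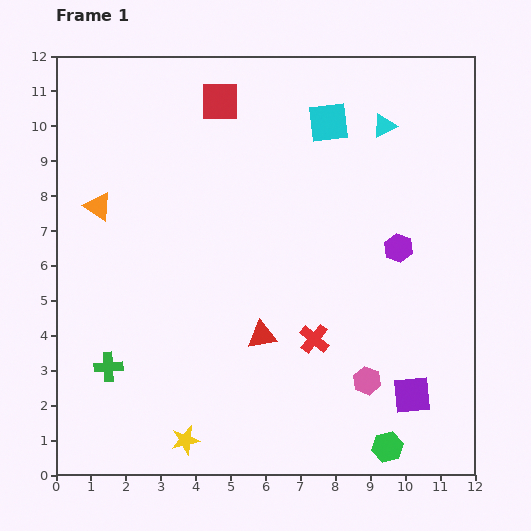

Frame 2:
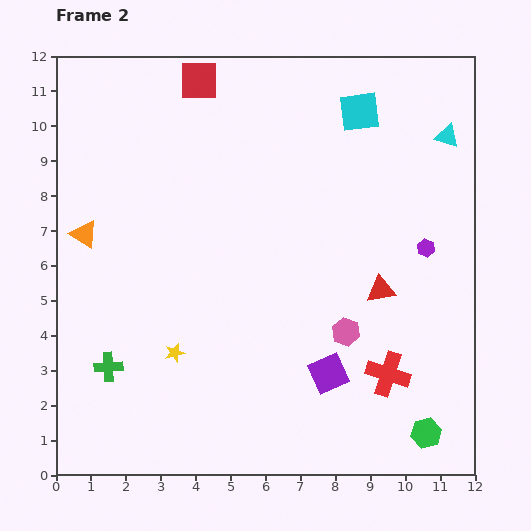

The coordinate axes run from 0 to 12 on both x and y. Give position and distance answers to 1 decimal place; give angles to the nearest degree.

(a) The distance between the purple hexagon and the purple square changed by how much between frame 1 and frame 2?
+0.4

Distance in frame 1: 4.2. Distance in frame 2: 4.6.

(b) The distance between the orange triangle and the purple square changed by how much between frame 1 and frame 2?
-2.4

Distance in frame 1: 10.5. Distance in frame 2: 8.1.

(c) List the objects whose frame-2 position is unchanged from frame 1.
the green cross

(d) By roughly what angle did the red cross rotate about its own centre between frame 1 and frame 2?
22° counter-clockwise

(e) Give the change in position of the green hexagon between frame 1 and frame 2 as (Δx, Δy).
(1.1, 0.4)

The green hexagon was at (9.5, 0.8) in frame 1 and (10.6, 1.2) in frame 2.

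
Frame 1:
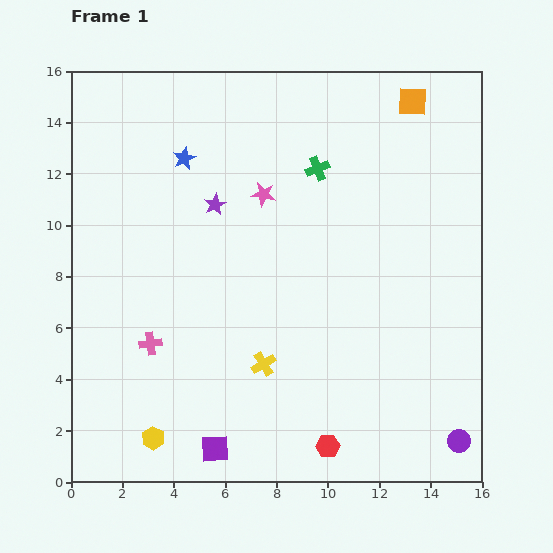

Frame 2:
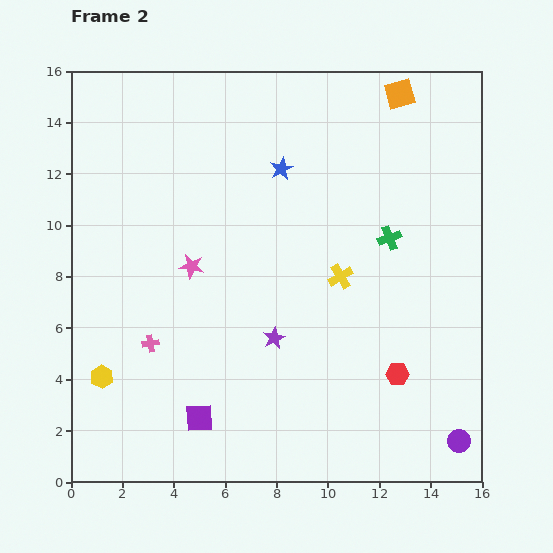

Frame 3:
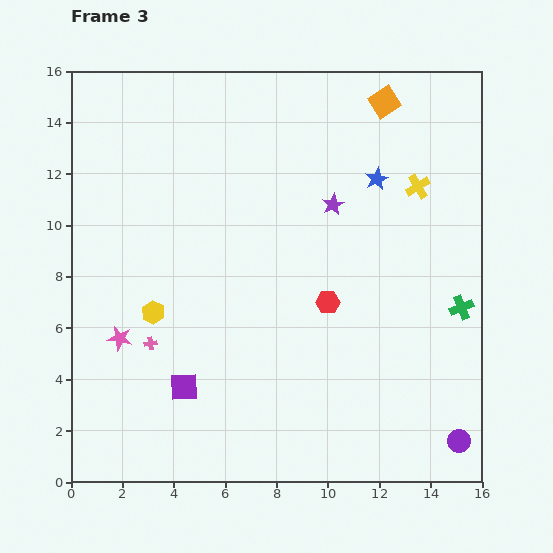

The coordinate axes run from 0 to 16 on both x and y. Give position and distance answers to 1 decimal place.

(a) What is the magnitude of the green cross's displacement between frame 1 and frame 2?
3.9

The green cross moved from (9.6, 12.2) to (12.4, 9.5), a distance of √(2.8² + 2.7²) ≈ 3.9.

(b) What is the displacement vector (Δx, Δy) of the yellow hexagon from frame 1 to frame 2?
(-2.0, 2.4)

The yellow hexagon was at (3.2, 1.7) in frame 1 and (1.2, 4.1) in frame 2.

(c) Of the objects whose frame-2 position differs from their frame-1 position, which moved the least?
the orange square

(moved 0.6)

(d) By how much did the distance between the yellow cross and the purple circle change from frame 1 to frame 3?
+1.8

Distance in frame 1: 8.2. Distance in frame 3: 10.0.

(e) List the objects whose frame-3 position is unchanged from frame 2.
the purple circle, the pink cross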